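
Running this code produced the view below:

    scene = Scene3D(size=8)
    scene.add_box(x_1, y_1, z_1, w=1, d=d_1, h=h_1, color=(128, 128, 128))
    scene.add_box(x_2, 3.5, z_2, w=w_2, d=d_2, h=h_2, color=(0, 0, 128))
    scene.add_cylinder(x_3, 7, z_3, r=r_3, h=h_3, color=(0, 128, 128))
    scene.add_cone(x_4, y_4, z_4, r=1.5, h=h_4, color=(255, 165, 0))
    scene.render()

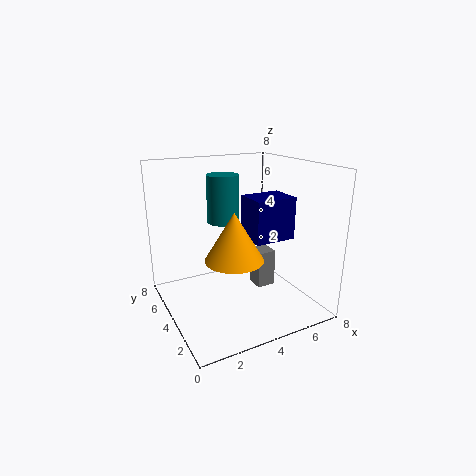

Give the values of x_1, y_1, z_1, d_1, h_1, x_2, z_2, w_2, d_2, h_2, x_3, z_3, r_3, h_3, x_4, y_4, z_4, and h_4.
x_1 = 4.5
y_1 = 2.5
z_1 = 1.5
d_1 = 1
h_1 = 2
x_2 = 5
z_2 = 3.5
w_2 = 2.5
d_2 = 2
h_2 = 2.5
x_3 = 4.5
z_3 = 4
r_3 = 1
h_3 = 3
x_4 = 3
y_4 = 2.5
z_4 = 3.5
h_4 = 2.5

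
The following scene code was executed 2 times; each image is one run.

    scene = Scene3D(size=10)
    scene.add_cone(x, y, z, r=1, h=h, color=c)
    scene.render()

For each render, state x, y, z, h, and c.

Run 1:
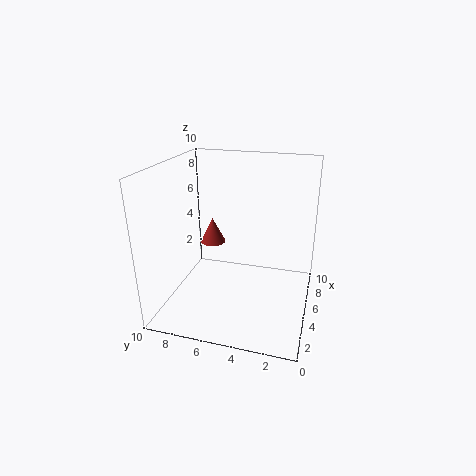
x = 8, y = 8, z = 3, h = 2, c = 'brown'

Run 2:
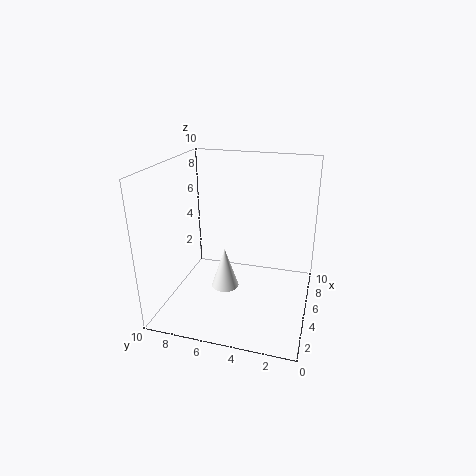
x = 5, y = 6, z = 1, h = 3, c = 'white'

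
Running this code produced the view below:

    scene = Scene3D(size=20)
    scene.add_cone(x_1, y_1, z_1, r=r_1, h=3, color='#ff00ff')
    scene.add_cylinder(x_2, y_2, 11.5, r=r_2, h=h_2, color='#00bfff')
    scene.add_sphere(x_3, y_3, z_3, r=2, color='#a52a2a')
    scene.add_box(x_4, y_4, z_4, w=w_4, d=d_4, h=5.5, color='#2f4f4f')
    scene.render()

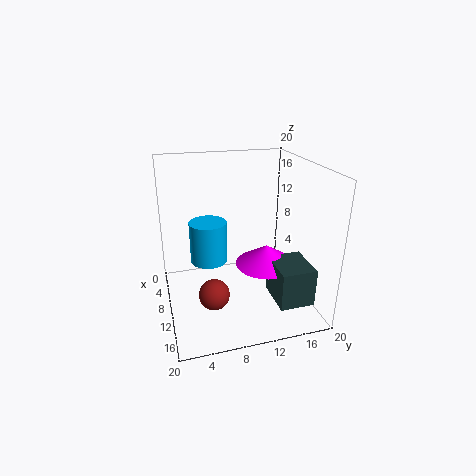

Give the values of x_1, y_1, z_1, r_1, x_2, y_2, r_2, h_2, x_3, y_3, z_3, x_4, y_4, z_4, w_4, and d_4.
x_1 = 9.5
y_1 = 14.5
z_1 = 5
r_1 = 4.5
x_2 = 17.5
y_2 = 4.5
r_2 = 2
h_2 = 4.5
x_3 = 14.5
y_3 = 5.5
z_3 = 4.5
x_4 = 10
y_4 = 14.5
z_4 = 1
w_4 = 6
d_4 = 5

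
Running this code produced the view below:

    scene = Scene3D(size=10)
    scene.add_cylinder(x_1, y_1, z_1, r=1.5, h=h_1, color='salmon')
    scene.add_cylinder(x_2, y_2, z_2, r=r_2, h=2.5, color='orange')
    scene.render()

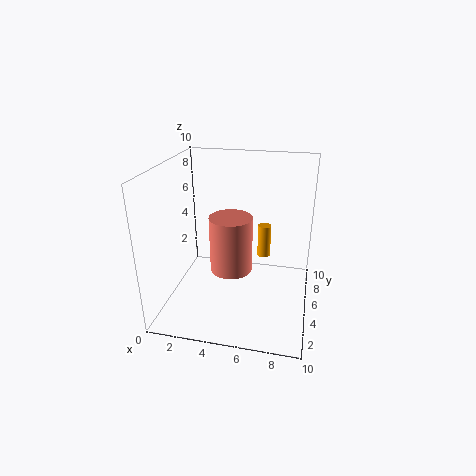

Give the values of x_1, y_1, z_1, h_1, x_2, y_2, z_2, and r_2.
x_1 = 4.5, y_1 = 5, z_1 = 2.5, h_1 = 4, x_2 = 6.5, y_2 = 7.5, z_2 = 2.5, r_2 = 0.5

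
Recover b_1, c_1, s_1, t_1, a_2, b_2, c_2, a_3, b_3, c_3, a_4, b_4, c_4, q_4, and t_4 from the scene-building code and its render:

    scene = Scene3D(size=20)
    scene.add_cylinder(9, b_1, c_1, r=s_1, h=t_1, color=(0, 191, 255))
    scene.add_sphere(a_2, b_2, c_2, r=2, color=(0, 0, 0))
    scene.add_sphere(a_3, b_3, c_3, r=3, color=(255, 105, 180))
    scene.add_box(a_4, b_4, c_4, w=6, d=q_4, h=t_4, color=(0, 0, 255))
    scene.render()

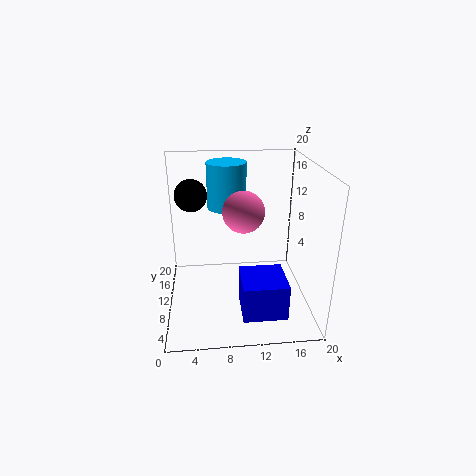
b_1 = 17; c_1 = 12; s_1 = 3; t_1 = 7; a_2 = 4; b_2 = 8; c_2 = 17; a_3 = 11; b_3 = 12; c_3 = 13; a_4 = 10; b_4 = 3; c_4 = 1; q_4 = 6; t_4 = 5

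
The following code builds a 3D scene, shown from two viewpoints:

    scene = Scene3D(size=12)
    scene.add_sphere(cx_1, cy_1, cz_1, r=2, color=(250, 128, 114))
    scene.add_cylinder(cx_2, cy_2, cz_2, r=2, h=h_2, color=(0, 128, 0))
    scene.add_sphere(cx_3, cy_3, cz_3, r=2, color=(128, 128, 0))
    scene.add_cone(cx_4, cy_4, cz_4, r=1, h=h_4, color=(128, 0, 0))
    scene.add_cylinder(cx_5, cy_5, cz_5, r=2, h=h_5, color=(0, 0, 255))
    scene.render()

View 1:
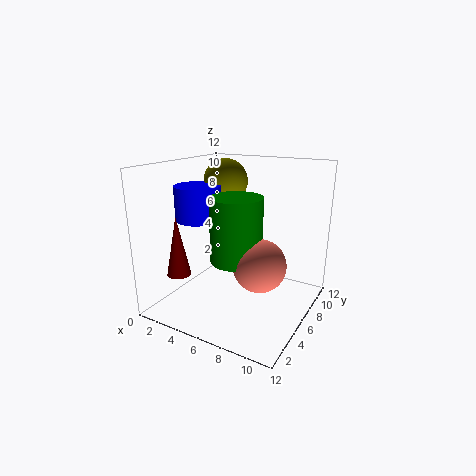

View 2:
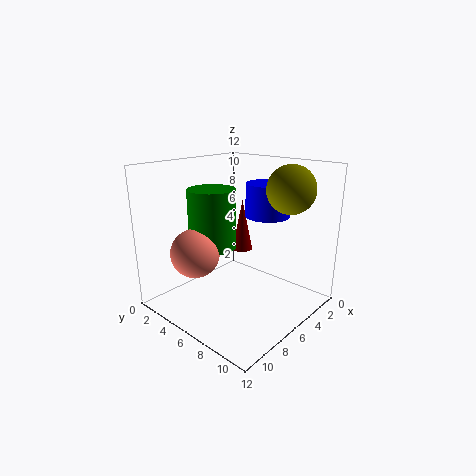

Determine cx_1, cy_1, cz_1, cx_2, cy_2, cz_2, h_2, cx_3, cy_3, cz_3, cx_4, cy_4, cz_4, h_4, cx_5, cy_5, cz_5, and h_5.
cx_1 = 9
cy_1 = 4
cz_1 = 5
cx_2 = 7
cy_2 = 4
cz_2 = 5
h_2 = 5
cx_3 = 3
cy_3 = 9
cz_3 = 10
cx_4 = 2
cy_4 = 3
cz_4 = 3
h_4 = 5
cx_5 = 2
cy_5 = 6
cz_5 = 7
h_5 = 3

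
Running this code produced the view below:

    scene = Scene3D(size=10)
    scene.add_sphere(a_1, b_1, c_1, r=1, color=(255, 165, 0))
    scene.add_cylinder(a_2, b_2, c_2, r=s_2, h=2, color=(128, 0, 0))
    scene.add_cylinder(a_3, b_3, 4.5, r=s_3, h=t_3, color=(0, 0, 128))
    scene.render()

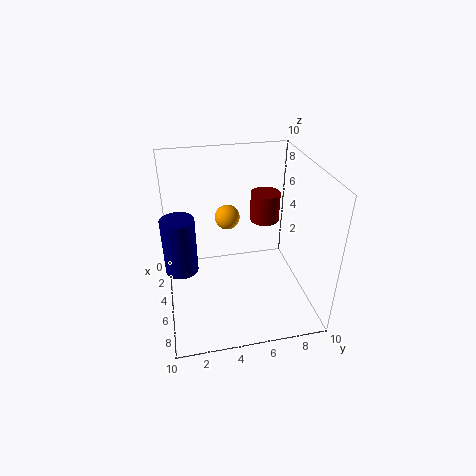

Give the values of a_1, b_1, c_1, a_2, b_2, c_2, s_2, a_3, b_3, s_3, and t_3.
a_1 = 1; b_1 = 5; c_1 = 4.5; a_2 = 4.5; b_2 = 7; c_2 = 6; s_2 = 1; a_3 = 7; b_3 = 1; s_3 = 1; t_3 = 3.5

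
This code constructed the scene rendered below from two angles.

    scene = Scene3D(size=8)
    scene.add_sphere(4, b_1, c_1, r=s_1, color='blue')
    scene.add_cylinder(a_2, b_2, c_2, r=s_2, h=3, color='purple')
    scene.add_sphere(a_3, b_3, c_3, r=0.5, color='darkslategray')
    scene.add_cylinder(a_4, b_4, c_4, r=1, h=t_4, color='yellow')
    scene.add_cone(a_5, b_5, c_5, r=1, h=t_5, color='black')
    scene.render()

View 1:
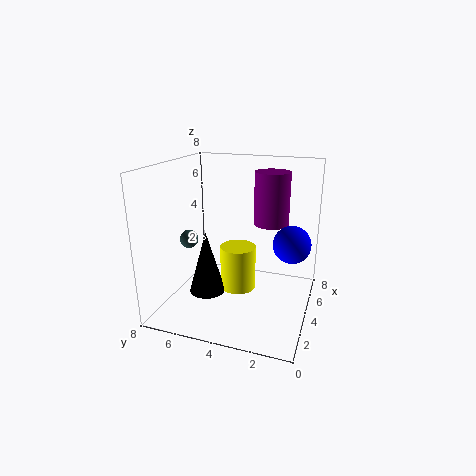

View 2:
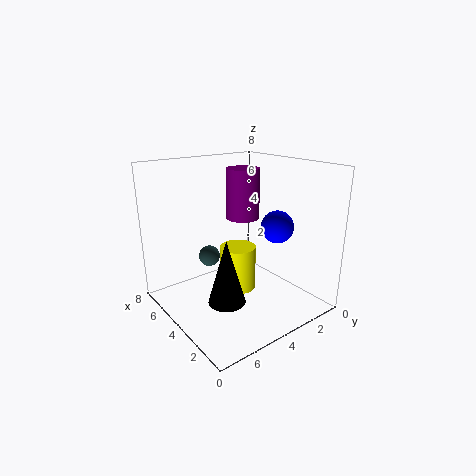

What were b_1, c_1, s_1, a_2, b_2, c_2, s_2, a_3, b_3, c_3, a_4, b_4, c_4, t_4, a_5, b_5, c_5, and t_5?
b_1 = 1, c_1 = 4, s_1 = 1, a_2 = 5.5, b_2 = 2.5, c_2 = 4.5, s_2 = 1, a_3 = 3, b_3 = 6.5, c_3 = 4, a_4 = 4, b_4 = 4, c_4 = 1, t_4 = 2.5, a_5 = 3, b_5 = 5.5, c_5 = 1, t_5 = 3.5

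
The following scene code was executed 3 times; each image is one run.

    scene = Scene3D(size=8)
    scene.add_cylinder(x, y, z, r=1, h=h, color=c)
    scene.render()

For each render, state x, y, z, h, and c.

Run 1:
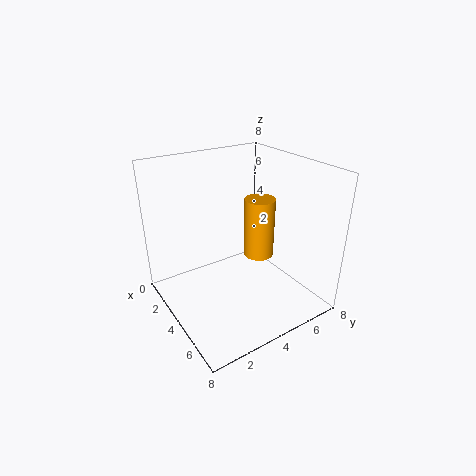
x = 2
y = 7
z = 1
h = 4
c = 'orange'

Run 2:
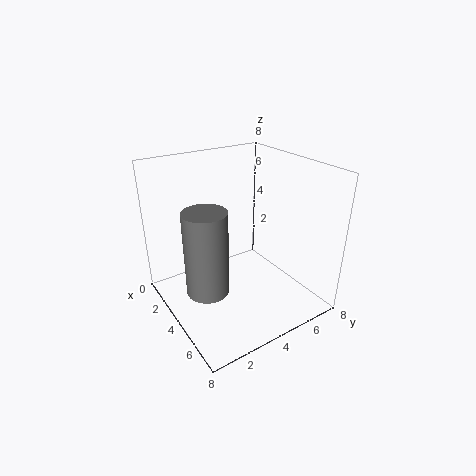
x = 6
y = 1
z = 3
h = 4
c = 'gray'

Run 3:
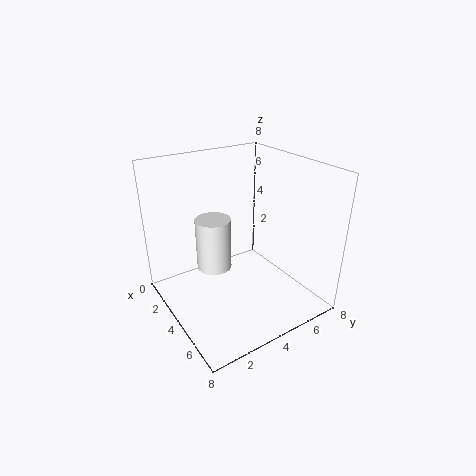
x = 3
y = 3
z = 2
h = 3
c = 'white'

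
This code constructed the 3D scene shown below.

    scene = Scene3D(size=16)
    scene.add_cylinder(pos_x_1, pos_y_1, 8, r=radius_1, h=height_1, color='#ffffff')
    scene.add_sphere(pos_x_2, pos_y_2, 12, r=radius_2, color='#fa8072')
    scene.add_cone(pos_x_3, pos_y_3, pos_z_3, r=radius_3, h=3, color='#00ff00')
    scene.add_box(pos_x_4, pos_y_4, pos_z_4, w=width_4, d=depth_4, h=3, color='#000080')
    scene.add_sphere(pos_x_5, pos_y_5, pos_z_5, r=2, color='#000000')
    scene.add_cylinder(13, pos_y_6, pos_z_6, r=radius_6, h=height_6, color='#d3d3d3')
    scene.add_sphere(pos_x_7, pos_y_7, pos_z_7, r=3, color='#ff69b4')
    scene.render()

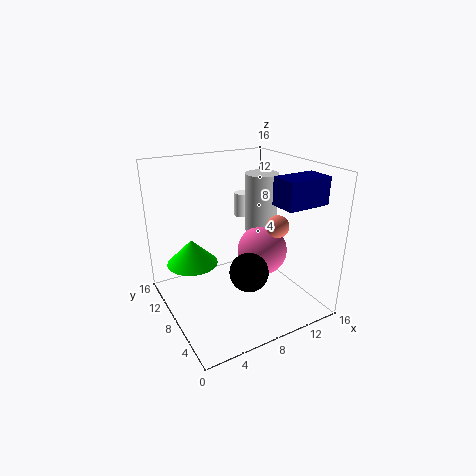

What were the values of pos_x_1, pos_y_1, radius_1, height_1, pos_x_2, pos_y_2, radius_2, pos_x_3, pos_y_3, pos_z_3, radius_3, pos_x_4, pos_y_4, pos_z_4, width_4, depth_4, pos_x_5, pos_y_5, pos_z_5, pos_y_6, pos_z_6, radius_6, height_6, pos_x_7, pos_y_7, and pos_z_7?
pos_x_1 = 12, pos_y_1 = 14, radius_1 = 1, height_1 = 3, pos_x_2 = 8, pos_y_2 = 1, radius_2 = 1, pos_x_3 = 4, pos_y_3 = 12, pos_z_3 = 4, radius_3 = 3, pos_x_4 = 11, pos_y_4 = 3, pos_z_4 = 12, width_4 = 5, depth_4 = 3, pos_x_5 = 7, pos_y_5 = 4, pos_z_5 = 6, pos_y_6 = 11, pos_z_6 = 7, radius_6 = 2, height_6 = 7, pos_x_7 = 12, pos_y_7 = 9, pos_z_7 = 5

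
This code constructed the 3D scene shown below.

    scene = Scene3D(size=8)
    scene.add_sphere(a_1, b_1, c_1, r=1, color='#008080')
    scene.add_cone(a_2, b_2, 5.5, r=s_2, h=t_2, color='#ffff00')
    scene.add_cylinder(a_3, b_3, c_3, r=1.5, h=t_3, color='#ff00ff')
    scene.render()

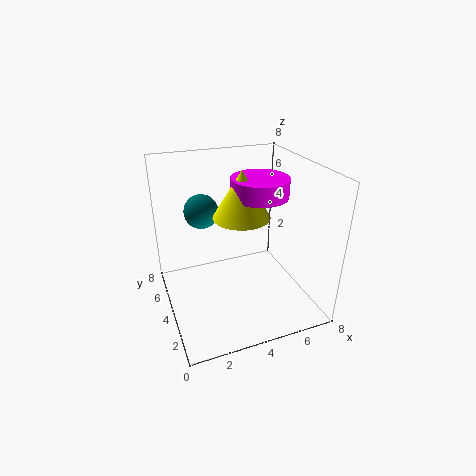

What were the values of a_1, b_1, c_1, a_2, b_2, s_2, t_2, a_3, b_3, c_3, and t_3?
a_1 = 2.5, b_1 = 6, c_1 = 5, a_2 = 4, b_2 = 3.5, s_2 = 1.5, t_2 = 2.5, a_3 = 5, b_3 = 3.5, c_3 = 6.5, t_3 = 1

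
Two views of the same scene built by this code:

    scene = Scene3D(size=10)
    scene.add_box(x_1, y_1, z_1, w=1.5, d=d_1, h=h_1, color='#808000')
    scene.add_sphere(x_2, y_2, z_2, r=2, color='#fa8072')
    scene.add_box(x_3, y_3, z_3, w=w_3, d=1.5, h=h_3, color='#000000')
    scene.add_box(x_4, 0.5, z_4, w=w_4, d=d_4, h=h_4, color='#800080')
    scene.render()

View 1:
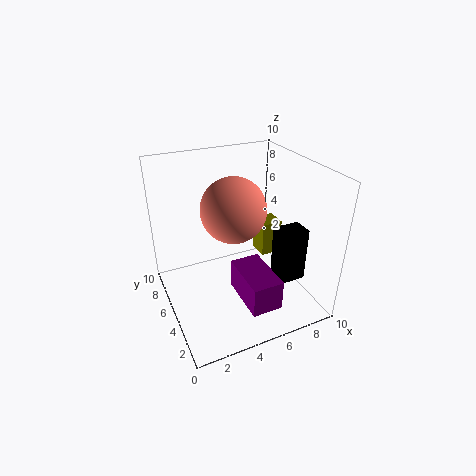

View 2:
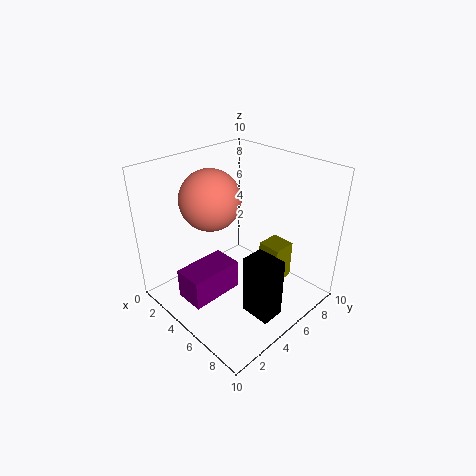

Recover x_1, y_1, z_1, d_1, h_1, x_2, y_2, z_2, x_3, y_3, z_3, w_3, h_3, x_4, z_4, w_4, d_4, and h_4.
x_1 = 7, y_1 = 5, z_1 = 3, d_1 = 1.5, h_1 = 2.5, x_2 = 4, y_2 = 3.5, z_2 = 8, x_3 = 7.5, y_3 = 3, z_3 = 1.5, w_3 = 2, h_3 = 4, x_4 = 4, z_4 = 2, w_4 = 2, d_4 = 3.5, h_4 = 2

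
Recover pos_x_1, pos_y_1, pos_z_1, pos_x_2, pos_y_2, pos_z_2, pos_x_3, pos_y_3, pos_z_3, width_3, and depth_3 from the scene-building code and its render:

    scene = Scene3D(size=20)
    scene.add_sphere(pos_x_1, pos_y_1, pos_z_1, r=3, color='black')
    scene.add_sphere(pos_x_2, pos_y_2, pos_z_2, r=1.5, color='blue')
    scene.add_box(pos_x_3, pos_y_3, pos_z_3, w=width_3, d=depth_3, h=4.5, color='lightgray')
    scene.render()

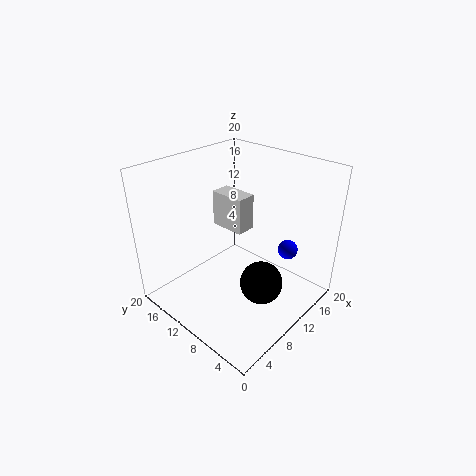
pos_x_1 = 10.5
pos_y_1 = 6
pos_z_1 = 4
pos_x_2 = 17.5
pos_y_2 = 6.5
pos_z_2 = 6
pos_x_3 = 7
pos_y_3 = 7
pos_z_3 = 13
width_3 = 2.5
depth_3 = 4.5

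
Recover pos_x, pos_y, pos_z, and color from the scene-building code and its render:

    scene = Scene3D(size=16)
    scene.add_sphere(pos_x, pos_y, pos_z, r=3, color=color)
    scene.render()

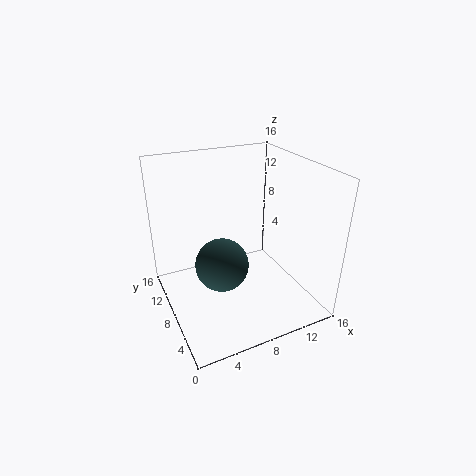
pos_x = 6
pos_y = 8
pos_z = 5
color = 'darkslategray'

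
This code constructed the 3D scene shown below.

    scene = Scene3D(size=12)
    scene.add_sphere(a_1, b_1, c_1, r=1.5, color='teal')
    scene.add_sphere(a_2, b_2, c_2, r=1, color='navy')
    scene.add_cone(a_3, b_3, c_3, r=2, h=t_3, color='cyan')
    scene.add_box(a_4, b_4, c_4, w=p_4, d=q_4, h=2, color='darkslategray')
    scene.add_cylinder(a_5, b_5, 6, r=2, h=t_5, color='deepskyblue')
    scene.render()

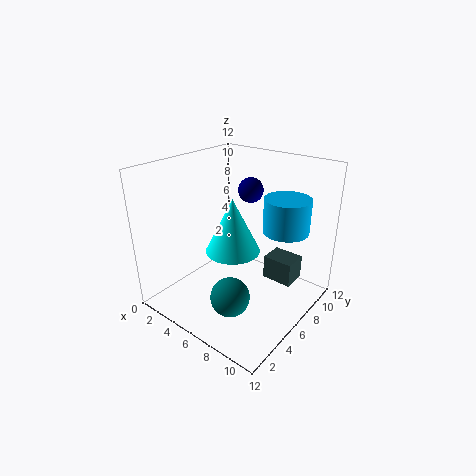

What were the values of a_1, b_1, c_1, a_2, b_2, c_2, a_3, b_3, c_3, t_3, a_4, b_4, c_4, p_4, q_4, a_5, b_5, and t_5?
a_1 = 8, b_1 = 2.5, c_1 = 3, a_2 = 6.5, b_2 = 7, c_2 = 10, a_3 = 7.5, b_3 = 3.5, c_3 = 6.5, t_3 = 4, a_4 = 8, b_4 = 7, c_4 = 2.5, p_4 = 2.5, q_4 = 2, a_5 = 8.5, b_5 = 9.5, t_5 = 3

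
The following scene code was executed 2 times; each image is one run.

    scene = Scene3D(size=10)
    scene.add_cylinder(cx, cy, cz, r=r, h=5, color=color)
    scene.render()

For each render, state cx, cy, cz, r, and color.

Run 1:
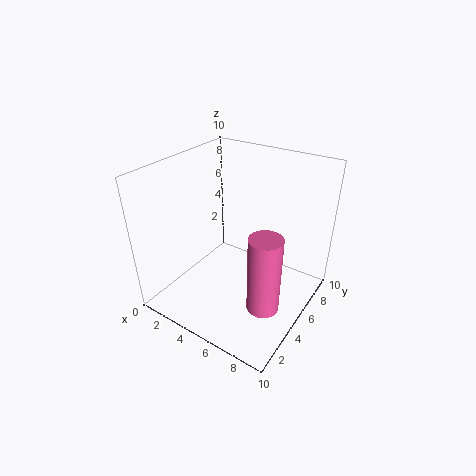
cx = 8.5
cy = 2.5
cz = 2.5
r = 1
color = 'hotpink'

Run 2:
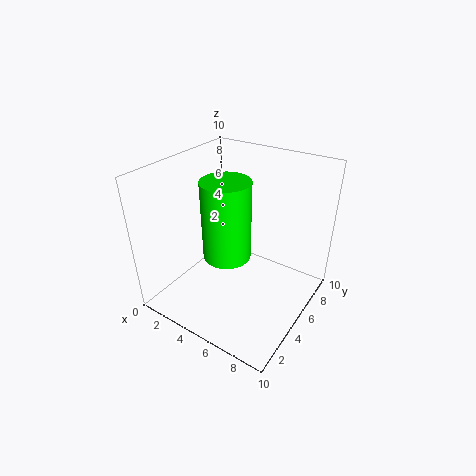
cx = 5.5
cy = 3
cz = 5
r = 1.5
color = 'lime'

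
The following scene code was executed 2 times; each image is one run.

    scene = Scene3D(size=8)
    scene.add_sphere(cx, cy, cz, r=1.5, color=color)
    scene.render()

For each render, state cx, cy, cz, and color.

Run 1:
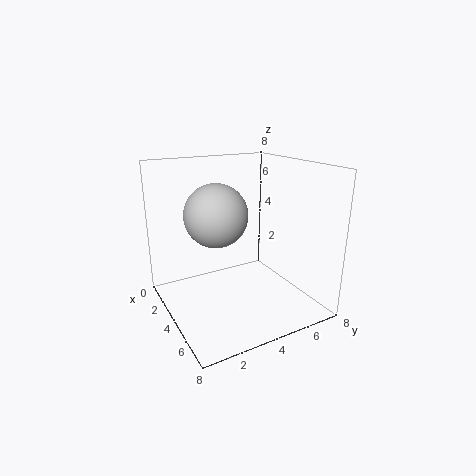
cx = 5.5
cy = 2
cz = 6
color = 'lightgray'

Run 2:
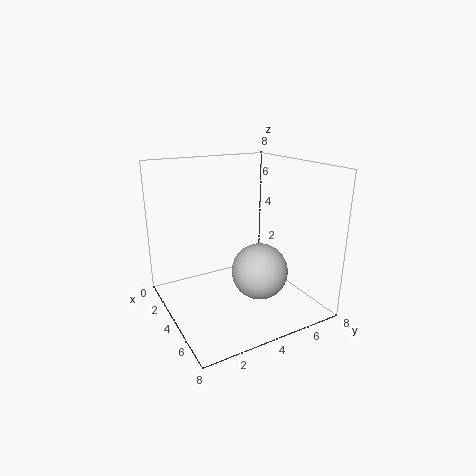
cx = 5.5
cy = 4.5
cz = 2.5
color = 'lightgray'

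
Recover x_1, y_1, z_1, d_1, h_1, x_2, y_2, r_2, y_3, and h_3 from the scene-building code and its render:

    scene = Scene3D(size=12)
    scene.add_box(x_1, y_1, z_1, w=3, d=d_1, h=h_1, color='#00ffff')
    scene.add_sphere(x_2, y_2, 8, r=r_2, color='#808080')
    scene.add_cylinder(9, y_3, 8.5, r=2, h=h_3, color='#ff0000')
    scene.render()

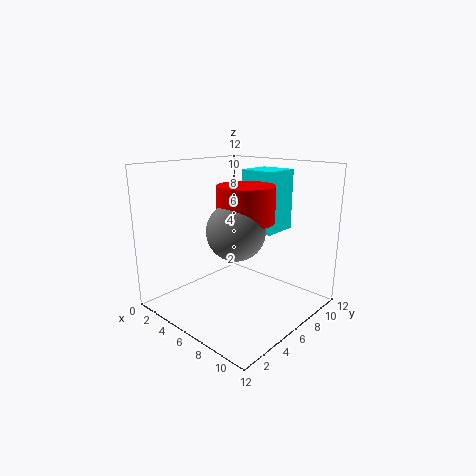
x_1 = 5.5; y_1 = 7; z_1 = 6.5; d_1 = 3; h_1 = 5; x_2 = 9; y_2 = 2.5; r_2 = 2; y_3 = 3.5; h_3 = 2.5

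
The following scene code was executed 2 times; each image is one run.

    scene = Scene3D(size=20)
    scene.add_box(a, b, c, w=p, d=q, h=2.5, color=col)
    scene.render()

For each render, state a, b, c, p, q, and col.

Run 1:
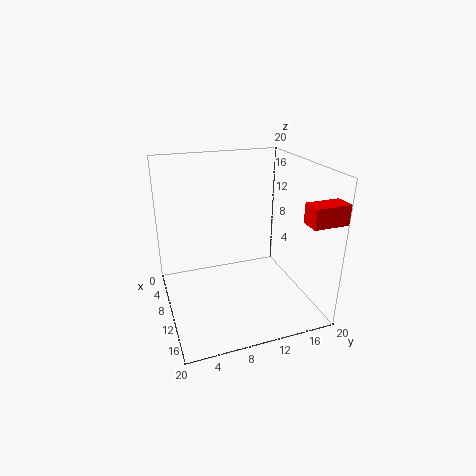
a = 17.5, b = 15.5, c = 14.5, p = 2.5, q = 4.5, col = 'red'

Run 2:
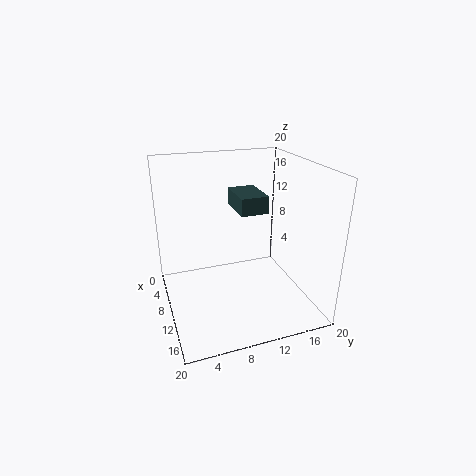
a = 4, b = 10.5, c = 13, p = 6, q = 4, col = 'darkslategray'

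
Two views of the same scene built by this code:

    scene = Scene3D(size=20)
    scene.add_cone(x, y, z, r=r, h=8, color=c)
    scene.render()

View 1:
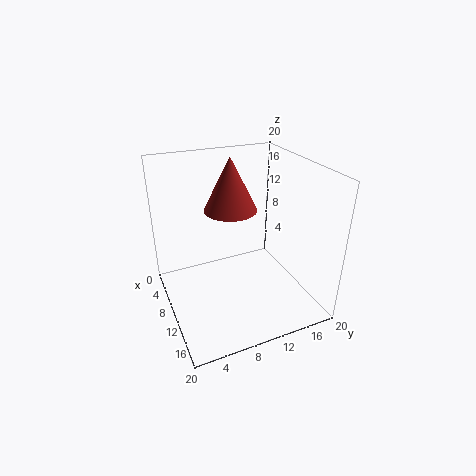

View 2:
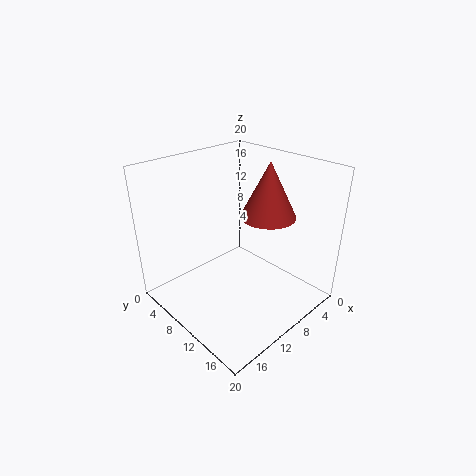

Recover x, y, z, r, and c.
x = 5, y = 11, z = 12, r = 4, c = 'brown'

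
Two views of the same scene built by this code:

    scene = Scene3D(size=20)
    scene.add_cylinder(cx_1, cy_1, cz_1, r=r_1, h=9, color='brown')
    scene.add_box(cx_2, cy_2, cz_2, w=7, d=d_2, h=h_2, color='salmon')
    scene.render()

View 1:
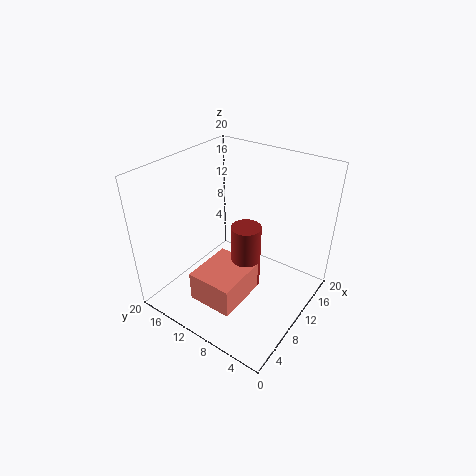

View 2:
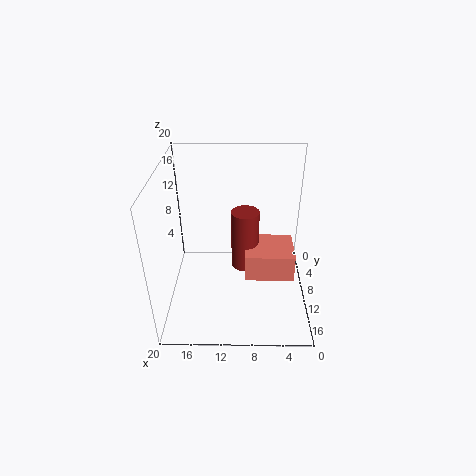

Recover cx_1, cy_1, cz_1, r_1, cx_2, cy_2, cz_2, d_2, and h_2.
cx_1 = 9; cy_1 = 8; cz_1 = 4; r_1 = 2; cx_2 = 2; cy_2 = 6; cz_2 = 4; d_2 = 6; h_2 = 4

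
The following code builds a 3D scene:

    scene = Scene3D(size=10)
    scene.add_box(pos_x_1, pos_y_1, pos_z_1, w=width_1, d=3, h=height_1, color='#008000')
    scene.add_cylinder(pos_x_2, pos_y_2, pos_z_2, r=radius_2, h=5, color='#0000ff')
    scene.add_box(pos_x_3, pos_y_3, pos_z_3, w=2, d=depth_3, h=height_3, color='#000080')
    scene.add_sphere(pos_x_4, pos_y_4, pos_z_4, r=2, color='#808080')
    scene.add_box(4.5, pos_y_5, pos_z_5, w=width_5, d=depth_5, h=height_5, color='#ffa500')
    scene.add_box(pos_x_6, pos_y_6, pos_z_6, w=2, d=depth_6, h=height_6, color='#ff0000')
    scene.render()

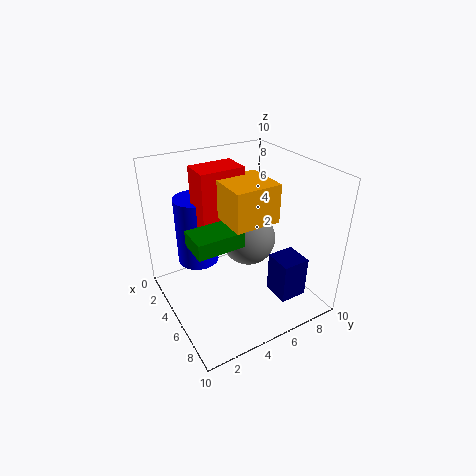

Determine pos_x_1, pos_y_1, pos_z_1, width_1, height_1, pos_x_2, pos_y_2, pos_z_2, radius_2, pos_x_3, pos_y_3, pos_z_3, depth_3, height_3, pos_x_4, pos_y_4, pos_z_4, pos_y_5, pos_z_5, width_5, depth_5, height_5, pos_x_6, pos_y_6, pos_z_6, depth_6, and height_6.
pos_x_1 = 5.5, pos_y_1 = 1, pos_z_1 = 6, width_1 = 2, height_1 = 1, pos_x_2 = 2.5, pos_y_2 = 3, pos_z_2 = 2.5, radius_2 = 1.5, pos_x_3 = 6, pos_y_3 = 7, pos_z_3 = 0.5, depth_3 = 2, height_3 = 3, pos_x_4 = 4, pos_y_4 = 6.5, pos_z_4 = 4, pos_y_5 = 3.5, pos_z_5 = 7, width_5 = 3, depth_5 = 3, height_5 = 2.5, pos_x_6 = 3, pos_y_6 = 2.5, pos_z_6 = 6, depth_6 = 3, height_6 = 4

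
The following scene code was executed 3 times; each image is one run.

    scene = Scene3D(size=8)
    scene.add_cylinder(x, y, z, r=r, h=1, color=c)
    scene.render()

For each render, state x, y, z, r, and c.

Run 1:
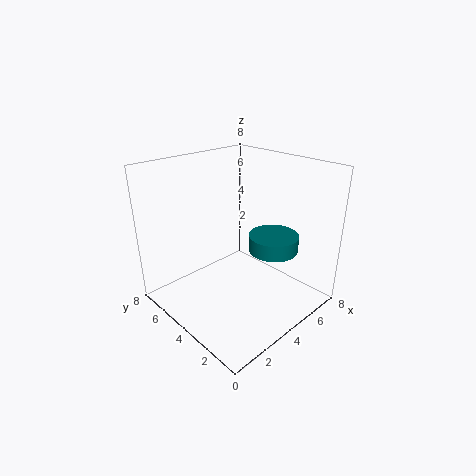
x = 6.5, y = 3.5, z = 2.5, r = 1.5, c = 'teal'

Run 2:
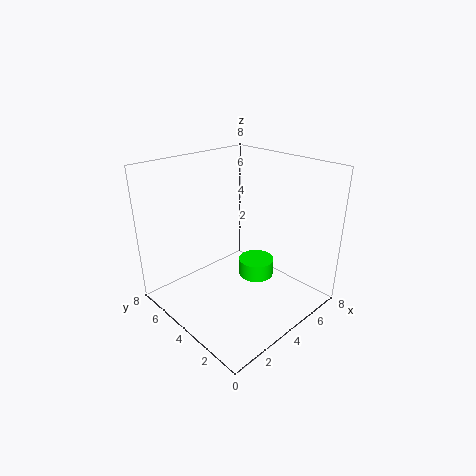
x = 5, y = 3.5, z = 1.5, r = 1, c = 'lime'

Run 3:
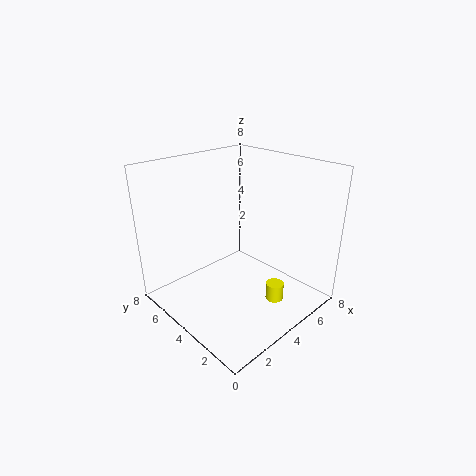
x = 5, y = 2, z = 0.5, r = 0.5, c = 'yellow'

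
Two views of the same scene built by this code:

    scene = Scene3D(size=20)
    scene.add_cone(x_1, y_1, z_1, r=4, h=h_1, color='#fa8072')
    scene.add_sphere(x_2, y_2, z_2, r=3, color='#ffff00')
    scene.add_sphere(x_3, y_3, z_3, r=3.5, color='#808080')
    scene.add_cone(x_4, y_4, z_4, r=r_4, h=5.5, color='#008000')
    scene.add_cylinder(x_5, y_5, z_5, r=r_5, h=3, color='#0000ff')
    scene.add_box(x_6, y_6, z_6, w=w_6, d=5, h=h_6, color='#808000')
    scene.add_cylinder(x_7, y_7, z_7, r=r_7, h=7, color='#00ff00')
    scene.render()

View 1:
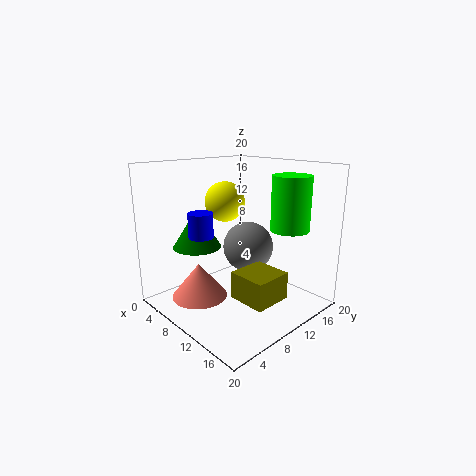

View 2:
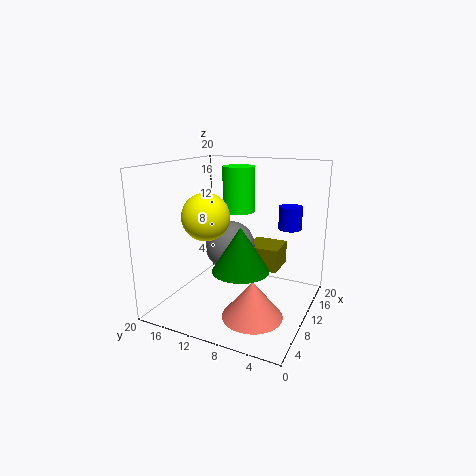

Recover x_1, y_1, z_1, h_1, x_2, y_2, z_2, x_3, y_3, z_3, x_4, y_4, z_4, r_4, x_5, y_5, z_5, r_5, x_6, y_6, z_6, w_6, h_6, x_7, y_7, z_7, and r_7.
x_1 = 6, y_1 = 6, z_1 = 1, h_1 = 5, x_2 = 5, y_2 = 12, z_2 = 14, x_3 = 10.5, y_3 = 11.5, z_3 = 8.5, x_4 = 4.5, y_4 = 7, z_4 = 8, r_4 = 3.5, x_5 = 11, y_5 = 3, z_5 = 12, r_5 = 1.5, x_6 = 13.5, y_6 = 5.5, z_6 = 4, w_6 = 5, h_6 = 3.5, x_7 = 16.5, y_7 = 13, z_7 = 12, r_7 = 2.5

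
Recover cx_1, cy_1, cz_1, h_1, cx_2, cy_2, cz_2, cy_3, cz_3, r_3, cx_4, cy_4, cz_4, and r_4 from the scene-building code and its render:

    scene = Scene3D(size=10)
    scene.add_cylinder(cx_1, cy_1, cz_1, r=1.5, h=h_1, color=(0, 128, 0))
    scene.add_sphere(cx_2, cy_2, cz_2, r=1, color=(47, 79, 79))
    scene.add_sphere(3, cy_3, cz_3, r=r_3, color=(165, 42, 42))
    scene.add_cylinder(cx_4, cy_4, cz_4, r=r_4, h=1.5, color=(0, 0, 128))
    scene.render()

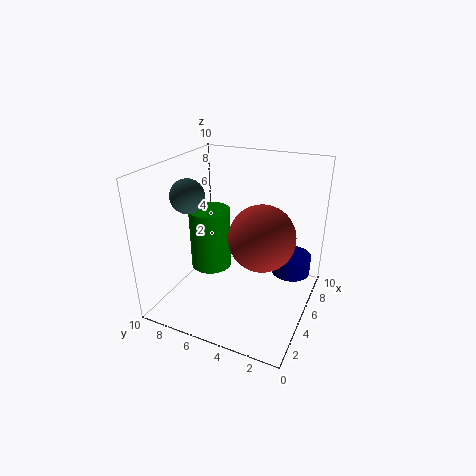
cx_1 = 5.5, cy_1 = 7.5, cz_1 = 2, h_1 = 4.5, cx_2 = 1.5, cy_2 = 6.5, cz_2 = 9, cy_3 = 2.5, cz_3 = 6.5, r_3 = 2, cx_4 = 8.5, cy_4 = 2, cz_4 = 1, r_4 = 1.5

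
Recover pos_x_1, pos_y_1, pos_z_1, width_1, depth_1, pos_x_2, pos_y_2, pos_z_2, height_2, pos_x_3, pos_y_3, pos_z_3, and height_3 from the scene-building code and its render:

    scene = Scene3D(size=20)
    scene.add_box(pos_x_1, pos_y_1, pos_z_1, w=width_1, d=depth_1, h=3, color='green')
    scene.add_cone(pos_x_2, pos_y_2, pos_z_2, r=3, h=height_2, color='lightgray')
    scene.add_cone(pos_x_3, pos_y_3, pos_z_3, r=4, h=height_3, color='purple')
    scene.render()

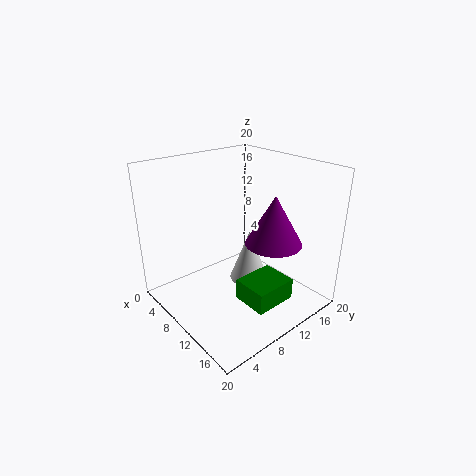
pos_x_1 = 12; pos_y_1 = 8; pos_z_1 = 2; width_1 = 5; depth_1 = 6; pos_x_2 = 8; pos_y_2 = 14; pos_z_2 = 1; height_2 = 8; pos_x_3 = 13; pos_y_3 = 14; pos_z_3 = 9; height_3 = 7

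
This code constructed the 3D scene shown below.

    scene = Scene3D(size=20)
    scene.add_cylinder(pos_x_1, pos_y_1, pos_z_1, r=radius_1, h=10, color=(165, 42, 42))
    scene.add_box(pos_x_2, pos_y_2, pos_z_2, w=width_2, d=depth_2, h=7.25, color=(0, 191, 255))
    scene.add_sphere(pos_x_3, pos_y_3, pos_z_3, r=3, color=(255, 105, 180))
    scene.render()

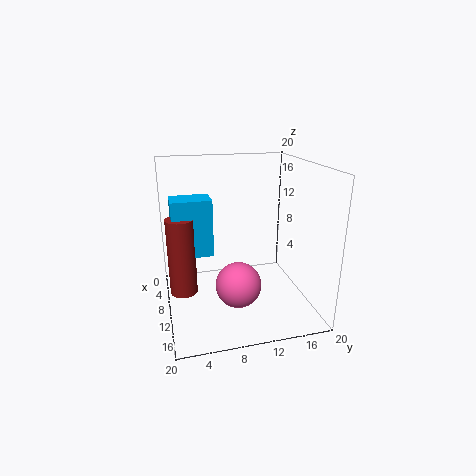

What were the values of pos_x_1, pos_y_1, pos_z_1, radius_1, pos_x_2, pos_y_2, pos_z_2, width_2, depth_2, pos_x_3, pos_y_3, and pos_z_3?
pos_x_1 = 12.5
pos_y_1 = 2
pos_z_1 = 4.25
radius_1 = 1.75
pos_x_2 = 9.75
pos_y_2 = 1
pos_z_2 = 9.25
width_2 = 3.5
depth_2 = 5
pos_x_3 = 14
pos_y_3 = 9
pos_z_3 = 5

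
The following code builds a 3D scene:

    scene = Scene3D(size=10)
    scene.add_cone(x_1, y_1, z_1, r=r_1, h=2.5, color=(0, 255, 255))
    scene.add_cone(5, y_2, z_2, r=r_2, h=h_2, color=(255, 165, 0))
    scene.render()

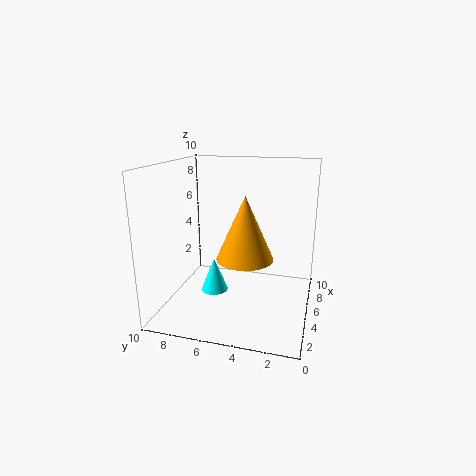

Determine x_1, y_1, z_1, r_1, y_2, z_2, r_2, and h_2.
x_1 = 5.5, y_1 = 7, z_1 = 0.5, r_1 = 1, y_2 = 4.5, z_2 = 3.5, r_2 = 2, h_2 = 4.5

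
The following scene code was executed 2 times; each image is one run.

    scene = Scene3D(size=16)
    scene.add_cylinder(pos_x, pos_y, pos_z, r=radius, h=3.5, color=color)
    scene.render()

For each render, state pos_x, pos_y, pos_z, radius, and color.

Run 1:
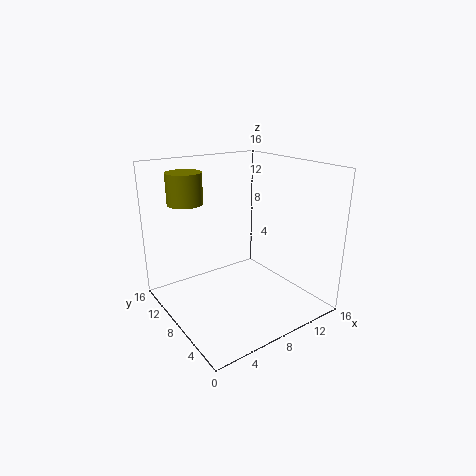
pos_x = 4
pos_y = 12.5
pos_z = 11.5
radius = 2
color = 'olive'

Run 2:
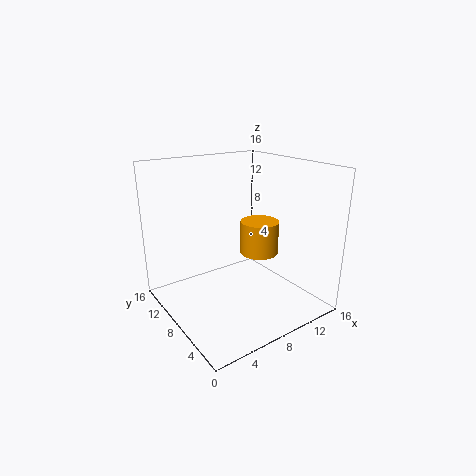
pos_x = 9
pos_y = 5.5
pos_z = 7
radius = 2
color = 'orange'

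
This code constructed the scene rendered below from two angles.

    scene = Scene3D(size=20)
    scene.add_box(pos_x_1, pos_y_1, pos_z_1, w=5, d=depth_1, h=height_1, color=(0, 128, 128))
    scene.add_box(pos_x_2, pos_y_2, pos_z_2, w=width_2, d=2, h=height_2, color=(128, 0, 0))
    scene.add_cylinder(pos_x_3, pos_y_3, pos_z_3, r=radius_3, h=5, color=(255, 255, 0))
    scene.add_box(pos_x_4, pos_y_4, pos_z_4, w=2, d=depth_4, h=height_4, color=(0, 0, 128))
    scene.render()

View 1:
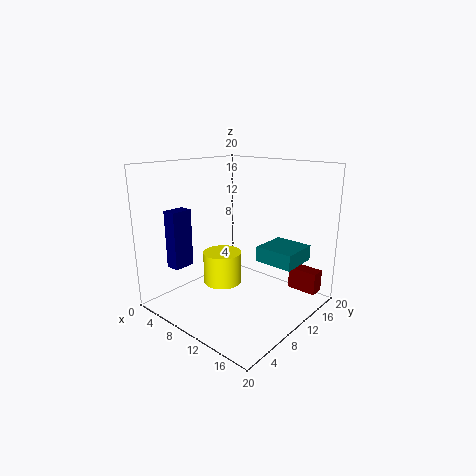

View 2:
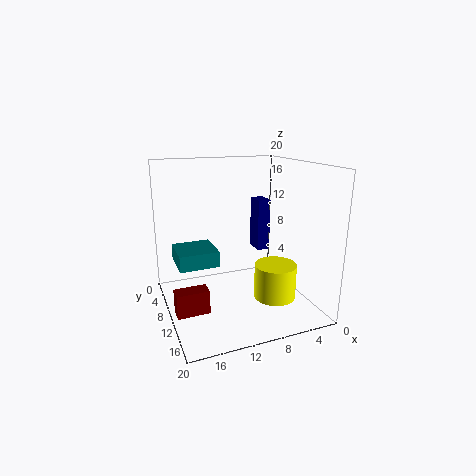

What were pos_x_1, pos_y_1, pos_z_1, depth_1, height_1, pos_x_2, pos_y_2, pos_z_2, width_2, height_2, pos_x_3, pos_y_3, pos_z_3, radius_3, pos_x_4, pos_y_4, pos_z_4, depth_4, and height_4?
pos_x_1 = 14; pos_y_1 = 9; pos_z_1 = 8; depth_1 = 5; height_1 = 2; pos_x_2 = 16; pos_y_2 = 14; pos_z_2 = 3; width_2 = 4; height_2 = 3; pos_x_3 = 5; pos_y_3 = 12; pos_z_3 = 1; radius_3 = 3; pos_x_4 = 3; pos_y_4 = 3; pos_z_4 = 6; depth_4 = 3; height_4 = 8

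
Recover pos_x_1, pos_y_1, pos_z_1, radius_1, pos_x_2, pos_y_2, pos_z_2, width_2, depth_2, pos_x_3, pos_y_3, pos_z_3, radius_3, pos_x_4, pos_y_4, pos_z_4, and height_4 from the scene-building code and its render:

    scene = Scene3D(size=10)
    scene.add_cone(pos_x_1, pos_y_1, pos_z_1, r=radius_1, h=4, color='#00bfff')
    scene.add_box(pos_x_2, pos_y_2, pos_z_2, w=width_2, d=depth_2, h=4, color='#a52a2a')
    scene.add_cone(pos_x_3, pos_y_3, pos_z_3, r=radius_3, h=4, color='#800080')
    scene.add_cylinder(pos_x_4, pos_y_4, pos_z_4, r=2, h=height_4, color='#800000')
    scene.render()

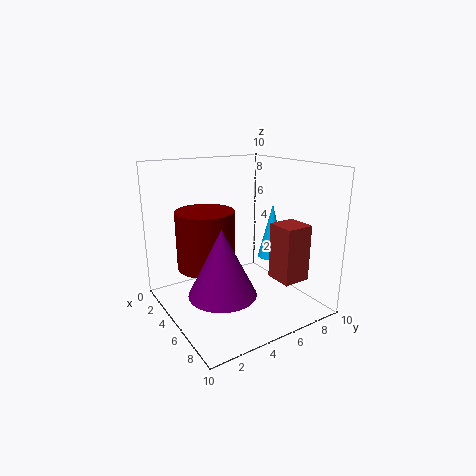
pos_x_1 = 5, pos_y_1 = 8, pos_z_1 = 3, radius_1 = 1, pos_x_2 = 6, pos_y_2 = 7, pos_z_2 = 2, width_2 = 2, depth_2 = 2, pos_x_3 = 8, pos_y_3 = 2, pos_z_3 = 3, radius_3 = 2, pos_x_4 = 4, pos_y_4 = 3, pos_z_4 = 3, height_4 = 4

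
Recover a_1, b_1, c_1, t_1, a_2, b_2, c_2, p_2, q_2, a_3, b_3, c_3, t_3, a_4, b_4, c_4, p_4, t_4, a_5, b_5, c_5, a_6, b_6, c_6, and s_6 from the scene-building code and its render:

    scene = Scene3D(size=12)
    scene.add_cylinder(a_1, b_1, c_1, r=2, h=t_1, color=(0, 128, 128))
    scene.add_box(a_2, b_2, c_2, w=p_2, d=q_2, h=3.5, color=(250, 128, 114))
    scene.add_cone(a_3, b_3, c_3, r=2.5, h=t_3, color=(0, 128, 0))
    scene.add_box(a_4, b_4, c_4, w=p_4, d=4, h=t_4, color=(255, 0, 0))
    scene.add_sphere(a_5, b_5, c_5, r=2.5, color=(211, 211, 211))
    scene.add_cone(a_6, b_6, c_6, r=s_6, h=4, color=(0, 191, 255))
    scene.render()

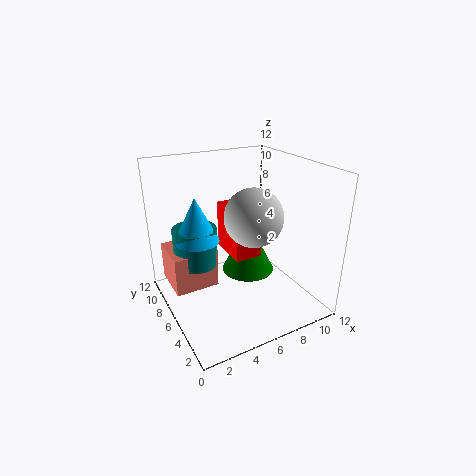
a_1 = 3.5
b_1 = 9.5
c_1 = 2.5
t_1 = 3.5
a_2 = 1
b_2 = 8
c_2 = 0.5
p_2 = 4
q_2 = 4
a_3 = 8.5
b_3 = 8.5
c_3 = 1
t_3 = 5
a_4 = 6.5
b_4 = 7
c_4 = 3
p_4 = 2.5
t_4 = 4.5
a_5 = 7.5
b_5 = 6
c_5 = 7.5
a_6 = 3.5
b_6 = 9
c_6 = 5
s_6 = 2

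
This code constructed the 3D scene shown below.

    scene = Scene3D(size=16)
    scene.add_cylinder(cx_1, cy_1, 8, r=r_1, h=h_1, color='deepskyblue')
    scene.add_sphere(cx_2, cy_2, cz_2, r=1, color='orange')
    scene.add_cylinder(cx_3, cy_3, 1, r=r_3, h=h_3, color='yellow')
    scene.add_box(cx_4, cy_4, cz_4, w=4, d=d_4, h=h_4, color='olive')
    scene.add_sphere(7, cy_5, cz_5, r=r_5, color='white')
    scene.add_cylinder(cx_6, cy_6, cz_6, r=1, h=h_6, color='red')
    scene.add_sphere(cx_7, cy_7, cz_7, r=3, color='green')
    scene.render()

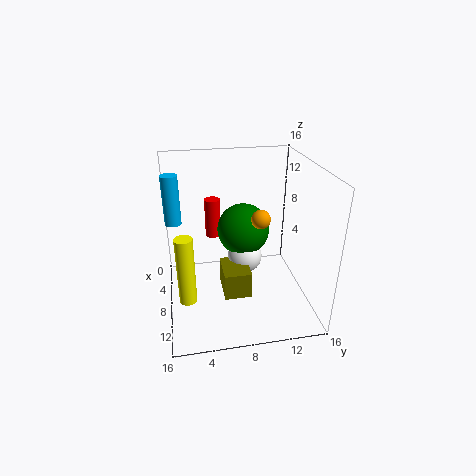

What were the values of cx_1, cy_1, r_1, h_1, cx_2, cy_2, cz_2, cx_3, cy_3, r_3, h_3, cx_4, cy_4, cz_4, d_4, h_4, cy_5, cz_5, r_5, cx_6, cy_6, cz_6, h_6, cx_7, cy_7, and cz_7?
cx_1 = 3, cy_1 = 1, r_1 = 1, h_1 = 6, cx_2 = 10, cy_2 = 10, cz_2 = 11, cx_3 = 9, cy_3 = 2, r_3 = 1, h_3 = 8, cx_4 = 7, cy_4 = 6, cz_4 = 2, d_4 = 3, h_4 = 3, cy_5 = 9, cz_5 = 5, r_5 = 2, cx_6 = 1, cy_6 = 6, cz_6 = 5, h_6 = 5, cx_7 = 6, cy_7 = 9, cz_7 = 8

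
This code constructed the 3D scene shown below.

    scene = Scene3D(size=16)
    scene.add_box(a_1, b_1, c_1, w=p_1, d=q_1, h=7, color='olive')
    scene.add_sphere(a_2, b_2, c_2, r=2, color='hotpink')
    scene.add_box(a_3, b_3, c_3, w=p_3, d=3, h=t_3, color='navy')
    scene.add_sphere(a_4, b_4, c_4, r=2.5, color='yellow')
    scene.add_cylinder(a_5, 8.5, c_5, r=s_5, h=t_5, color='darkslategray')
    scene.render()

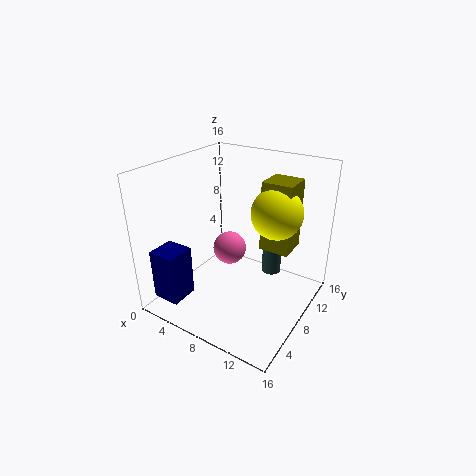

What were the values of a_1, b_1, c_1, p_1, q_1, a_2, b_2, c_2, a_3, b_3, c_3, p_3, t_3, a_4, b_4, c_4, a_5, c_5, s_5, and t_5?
a_1 = 11.5
b_1 = 6.5
c_1 = 8.5
p_1 = 3
q_1 = 3
a_2 = 5.5
b_2 = 10
c_2 = 5
a_3 = 2
b_3 = 0.5
c_3 = 2.5
p_3 = 3
t_3 = 5.5
a_4 = 13
b_4 = 7
c_4 = 12.5
a_5 = 12
c_5 = 5
s_5 = 1
t_5 = 4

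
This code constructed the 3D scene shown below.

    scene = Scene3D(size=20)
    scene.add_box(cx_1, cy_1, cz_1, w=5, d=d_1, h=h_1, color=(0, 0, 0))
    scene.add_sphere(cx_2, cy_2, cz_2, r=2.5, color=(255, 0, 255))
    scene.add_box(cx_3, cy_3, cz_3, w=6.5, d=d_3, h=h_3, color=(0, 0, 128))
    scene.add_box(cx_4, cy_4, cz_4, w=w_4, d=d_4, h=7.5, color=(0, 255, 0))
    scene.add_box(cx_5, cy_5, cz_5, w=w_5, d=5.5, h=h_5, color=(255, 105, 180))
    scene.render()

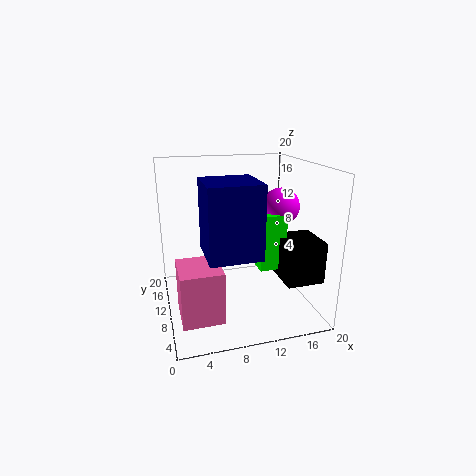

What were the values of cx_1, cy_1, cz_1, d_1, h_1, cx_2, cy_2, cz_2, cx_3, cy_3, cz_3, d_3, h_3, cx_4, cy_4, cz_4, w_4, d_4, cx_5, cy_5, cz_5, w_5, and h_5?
cx_1 = 14.5, cy_1 = 2.5, cz_1 = 5.5, d_1 = 5.5, h_1 = 5.5, cx_2 = 15.5, cy_2 = 8.5, cz_2 = 14.5, cx_3 = 4.5, cy_3 = 2, cz_3 = 10, d_3 = 6.5, h_3 = 9, cx_4 = 12, cy_4 = 6, cz_4 = 6.5, w_4 = 3.5, d_4 = 3.5, cx_5 = 1, cy_5 = 1, cz_5 = 3, w_5 = 5, h_5 = 6.5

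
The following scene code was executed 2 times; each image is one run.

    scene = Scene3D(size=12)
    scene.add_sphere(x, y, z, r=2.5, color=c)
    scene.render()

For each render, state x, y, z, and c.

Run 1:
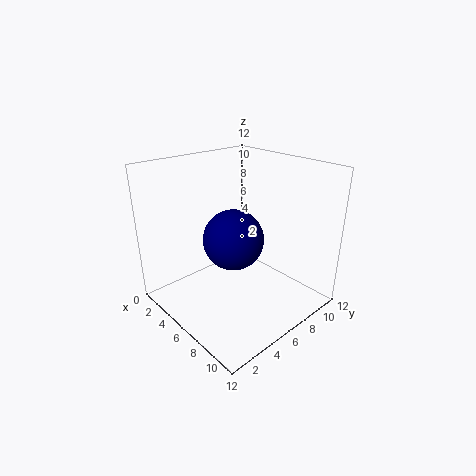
x = 6; y = 5.5; z = 6; c = 'navy'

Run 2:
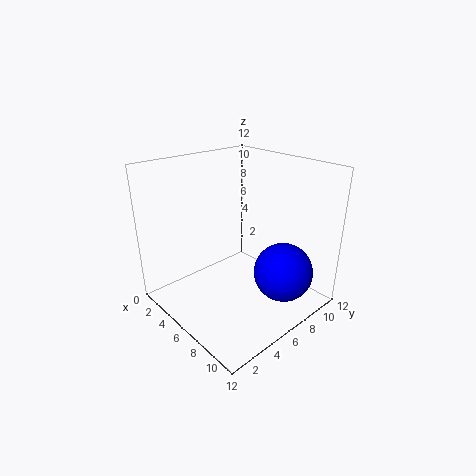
x = 9; y = 8.5; z = 3; c = 'blue'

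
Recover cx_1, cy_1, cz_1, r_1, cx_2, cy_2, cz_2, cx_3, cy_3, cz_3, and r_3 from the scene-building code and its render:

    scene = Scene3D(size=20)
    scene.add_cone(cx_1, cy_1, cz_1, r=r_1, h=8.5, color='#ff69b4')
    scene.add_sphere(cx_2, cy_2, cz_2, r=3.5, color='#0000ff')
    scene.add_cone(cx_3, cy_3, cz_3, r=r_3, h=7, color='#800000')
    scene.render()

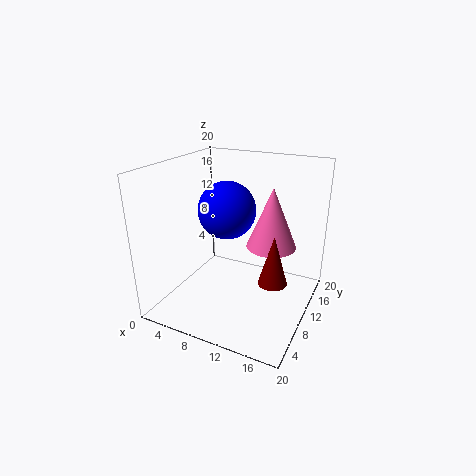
cx_1 = 14
cy_1 = 12.5
cz_1 = 8.5
r_1 = 3.5
cx_2 = 10.5
cy_2 = 6
cz_2 = 15.5
cx_3 = 15.5
cy_3 = 9.5
cz_3 = 4.5
r_3 = 2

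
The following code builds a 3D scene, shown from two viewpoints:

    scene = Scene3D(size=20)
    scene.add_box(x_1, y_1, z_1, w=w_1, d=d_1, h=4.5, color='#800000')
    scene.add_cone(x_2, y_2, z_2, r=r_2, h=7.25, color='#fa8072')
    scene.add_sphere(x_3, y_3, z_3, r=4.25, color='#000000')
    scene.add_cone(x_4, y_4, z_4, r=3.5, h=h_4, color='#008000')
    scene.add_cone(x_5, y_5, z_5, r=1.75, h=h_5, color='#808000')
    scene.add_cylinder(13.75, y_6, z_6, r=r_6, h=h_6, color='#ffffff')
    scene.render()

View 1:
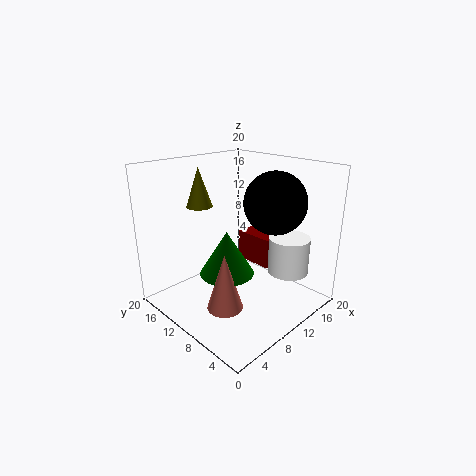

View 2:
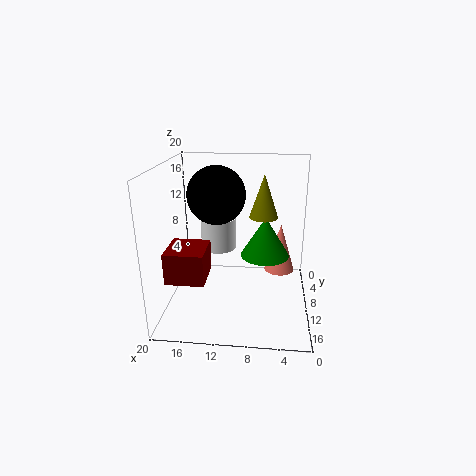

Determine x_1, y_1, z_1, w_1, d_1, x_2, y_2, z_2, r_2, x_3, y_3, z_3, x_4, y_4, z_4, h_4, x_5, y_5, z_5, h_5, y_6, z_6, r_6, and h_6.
x_1 = 14.25
y_1 = 8.25
z_1 = 4.25
w_1 = 5.5
d_1 = 5.75
x_2 = 4
y_2 = 6.25
z_2 = 3.5
r_2 = 2.25
x_3 = 13.5
y_3 = 6.5
z_3 = 15
x_4 = 6.25
y_4 = 8.25
z_4 = 6.75
h_4 = 5.75
x_5 = 6.5
y_5 = 13.75
z_5 = 14.5
h_5 = 5.25
y_6 = 4
z_6 = 5.75
r_6 = 2.75
h_6 = 5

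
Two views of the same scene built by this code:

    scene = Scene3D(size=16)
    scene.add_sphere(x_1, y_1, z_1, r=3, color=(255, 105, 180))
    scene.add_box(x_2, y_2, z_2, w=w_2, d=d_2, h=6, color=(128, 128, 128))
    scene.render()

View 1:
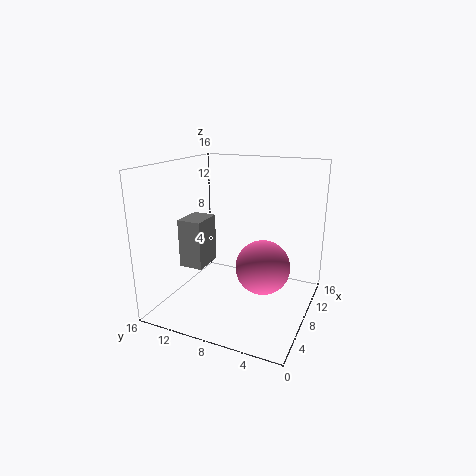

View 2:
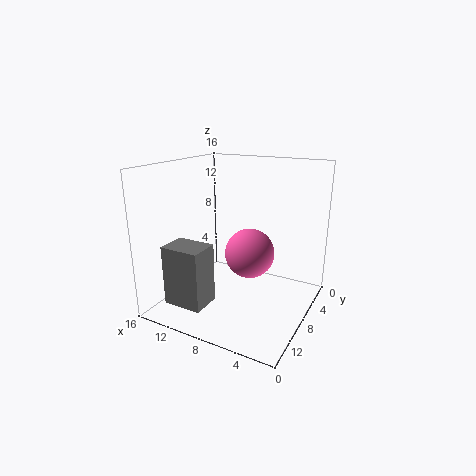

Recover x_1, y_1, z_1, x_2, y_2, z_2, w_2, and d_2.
x_1 = 8; y_1 = 5; z_1 = 5; x_2 = 8; y_2 = 13; z_2 = 3; w_2 = 4; d_2 = 3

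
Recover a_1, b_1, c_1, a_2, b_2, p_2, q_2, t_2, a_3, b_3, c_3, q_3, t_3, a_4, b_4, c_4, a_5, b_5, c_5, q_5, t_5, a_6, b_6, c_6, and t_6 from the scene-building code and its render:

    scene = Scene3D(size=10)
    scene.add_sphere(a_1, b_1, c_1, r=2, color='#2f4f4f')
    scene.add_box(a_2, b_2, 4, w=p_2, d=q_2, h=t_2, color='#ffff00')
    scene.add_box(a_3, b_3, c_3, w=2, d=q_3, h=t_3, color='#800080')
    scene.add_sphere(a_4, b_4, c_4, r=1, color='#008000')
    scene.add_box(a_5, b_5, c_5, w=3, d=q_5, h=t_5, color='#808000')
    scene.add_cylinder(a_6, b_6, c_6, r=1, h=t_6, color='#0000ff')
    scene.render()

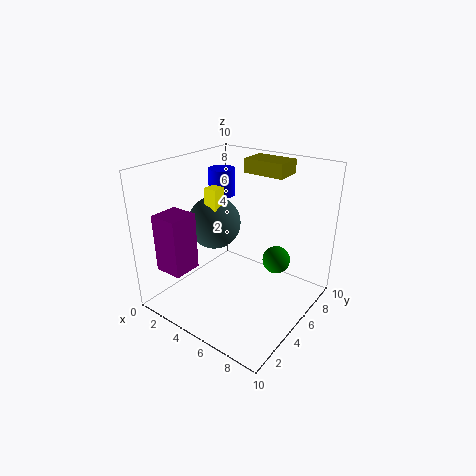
a_1 = 2
b_1 = 6
c_1 = 5
a_2 = 2
b_2 = 5
p_2 = 1
q_2 = 1
t_2 = 4
a_3 = 1
b_3 = 1
c_3 = 3
q_3 = 2
t_3 = 4
a_4 = 7
b_4 = 7
c_4 = 3
a_5 = 4
b_5 = 7
c_5 = 9
q_5 = 2
t_5 = 1
a_6 = 2
b_6 = 7
c_6 = 7
t_6 = 2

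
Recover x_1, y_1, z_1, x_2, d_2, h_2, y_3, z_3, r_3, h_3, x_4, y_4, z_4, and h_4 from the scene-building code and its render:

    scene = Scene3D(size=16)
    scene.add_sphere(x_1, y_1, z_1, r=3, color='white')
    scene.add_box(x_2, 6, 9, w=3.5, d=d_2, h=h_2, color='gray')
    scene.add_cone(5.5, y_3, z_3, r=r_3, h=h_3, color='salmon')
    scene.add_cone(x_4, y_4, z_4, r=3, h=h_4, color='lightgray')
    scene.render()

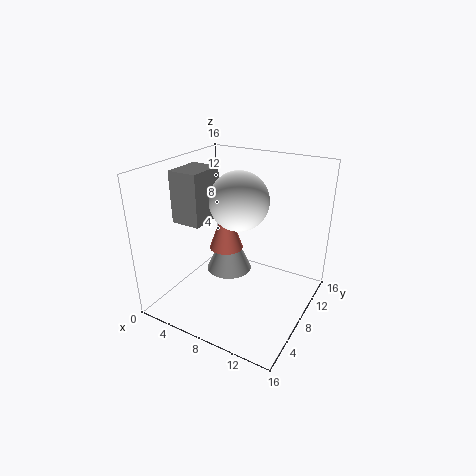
x_1 = 9; y_1 = 6.5; z_1 = 13; x_2 = 0.5; d_2 = 4.5; h_2 = 6; y_3 = 9.5; z_3 = 5.5; r_3 = 2; h_3 = 5.5; x_4 = 4; y_4 = 12.5; z_4 = 0.5; h_4 = 6.5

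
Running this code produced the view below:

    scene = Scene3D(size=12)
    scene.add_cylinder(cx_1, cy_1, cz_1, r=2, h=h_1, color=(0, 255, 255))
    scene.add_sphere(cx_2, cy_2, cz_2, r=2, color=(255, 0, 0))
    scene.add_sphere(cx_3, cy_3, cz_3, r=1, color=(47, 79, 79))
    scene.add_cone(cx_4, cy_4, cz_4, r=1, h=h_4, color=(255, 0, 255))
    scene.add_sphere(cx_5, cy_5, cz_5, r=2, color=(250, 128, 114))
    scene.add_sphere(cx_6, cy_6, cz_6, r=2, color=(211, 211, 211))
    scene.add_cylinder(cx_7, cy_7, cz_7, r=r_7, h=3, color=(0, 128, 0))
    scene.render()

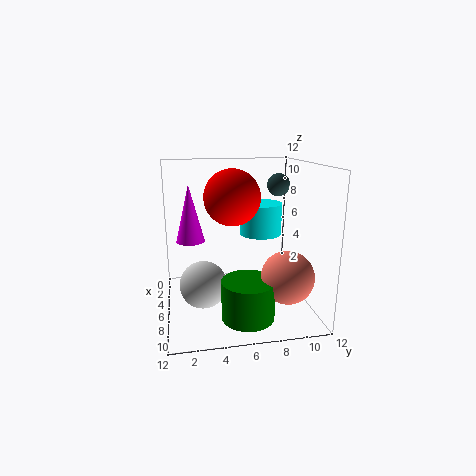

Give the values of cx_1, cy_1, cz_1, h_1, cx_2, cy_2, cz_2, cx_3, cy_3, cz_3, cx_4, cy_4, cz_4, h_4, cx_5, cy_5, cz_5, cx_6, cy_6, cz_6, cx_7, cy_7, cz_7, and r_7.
cx_1 = 2
cy_1 = 9
cz_1 = 5
h_1 = 3
cx_2 = 9
cy_2 = 5
cz_2 = 10
cx_3 = 4
cy_3 = 10
cz_3 = 10
cx_4 = 9
cy_4 = 2
cz_4 = 7
h_4 = 4
cx_5 = 10
cy_5 = 9
cz_5 = 4
cx_6 = 6
cy_6 = 3
cz_6 = 2
cx_7 = 10
cy_7 = 6
cz_7 = 1
r_7 = 2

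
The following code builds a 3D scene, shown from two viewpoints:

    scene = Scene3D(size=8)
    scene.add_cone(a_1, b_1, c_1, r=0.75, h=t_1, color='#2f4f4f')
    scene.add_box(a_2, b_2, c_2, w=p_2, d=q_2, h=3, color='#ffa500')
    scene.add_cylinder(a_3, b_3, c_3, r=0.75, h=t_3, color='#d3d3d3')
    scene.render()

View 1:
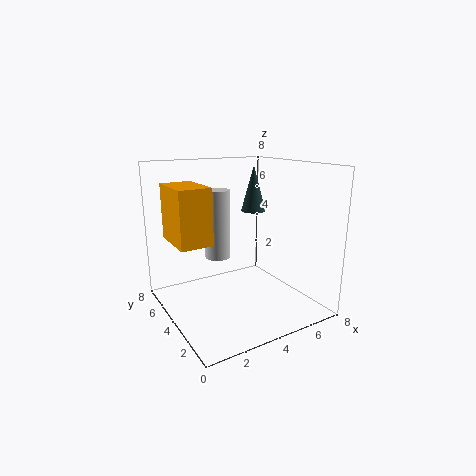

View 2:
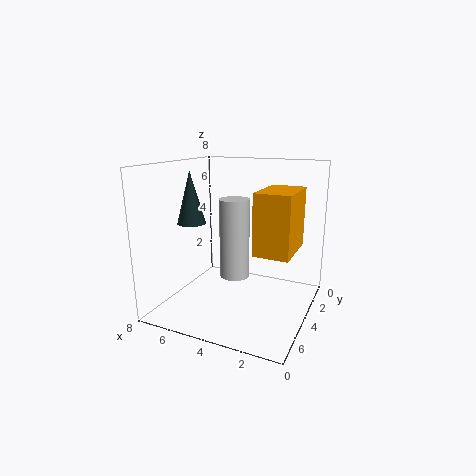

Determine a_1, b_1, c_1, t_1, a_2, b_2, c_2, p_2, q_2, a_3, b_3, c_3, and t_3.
a_1 = 6; b_1 = 5.5; c_1 = 5; t_1 = 2.75; a_2 = 0.5; b_2 = 3.5; c_2 = 4; p_2 = 1.75; q_2 = 2.75; a_3 = 3.5; b_3 = 5.5; c_3 = 2.5; t_3 = 4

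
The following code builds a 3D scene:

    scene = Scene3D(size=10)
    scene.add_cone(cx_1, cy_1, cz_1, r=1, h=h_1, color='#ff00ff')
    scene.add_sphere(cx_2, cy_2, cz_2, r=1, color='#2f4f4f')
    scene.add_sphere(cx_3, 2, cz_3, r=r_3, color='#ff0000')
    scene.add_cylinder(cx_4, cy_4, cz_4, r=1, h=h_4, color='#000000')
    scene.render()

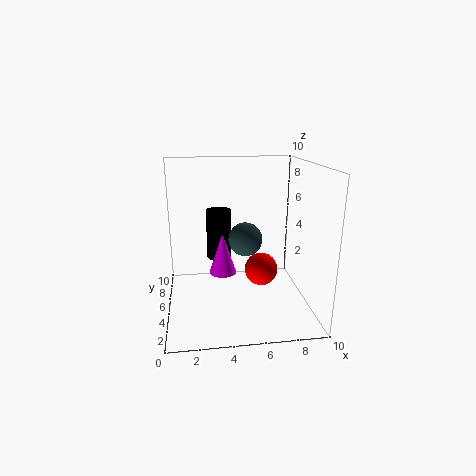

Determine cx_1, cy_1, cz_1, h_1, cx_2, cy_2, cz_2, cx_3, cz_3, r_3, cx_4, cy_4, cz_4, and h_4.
cx_1 = 4; cy_1 = 6; cz_1 = 2; h_1 = 3; cx_2 = 5; cy_2 = 2; cz_2 = 6; cx_3 = 6; cz_3 = 4; r_3 = 1; cx_4 = 4; cy_4 = 9; cz_4 = 2; h_4 = 4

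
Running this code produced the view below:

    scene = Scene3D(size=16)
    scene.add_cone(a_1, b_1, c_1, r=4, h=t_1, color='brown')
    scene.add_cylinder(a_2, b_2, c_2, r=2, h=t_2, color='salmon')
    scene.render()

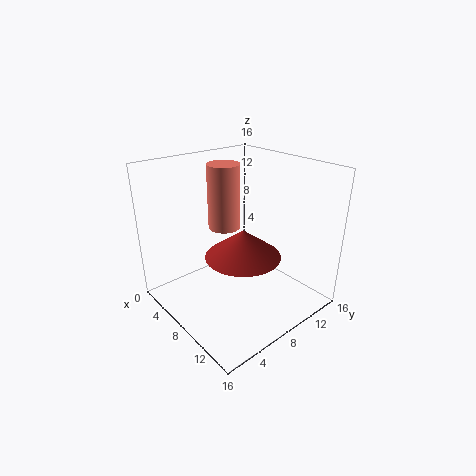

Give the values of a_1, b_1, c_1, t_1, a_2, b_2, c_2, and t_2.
a_1 = 10; b_1 = 7; c_1 = 7; t_1 = 3; a_2 = 3; b_2 = 10; c_2 = 7; t_2 = 8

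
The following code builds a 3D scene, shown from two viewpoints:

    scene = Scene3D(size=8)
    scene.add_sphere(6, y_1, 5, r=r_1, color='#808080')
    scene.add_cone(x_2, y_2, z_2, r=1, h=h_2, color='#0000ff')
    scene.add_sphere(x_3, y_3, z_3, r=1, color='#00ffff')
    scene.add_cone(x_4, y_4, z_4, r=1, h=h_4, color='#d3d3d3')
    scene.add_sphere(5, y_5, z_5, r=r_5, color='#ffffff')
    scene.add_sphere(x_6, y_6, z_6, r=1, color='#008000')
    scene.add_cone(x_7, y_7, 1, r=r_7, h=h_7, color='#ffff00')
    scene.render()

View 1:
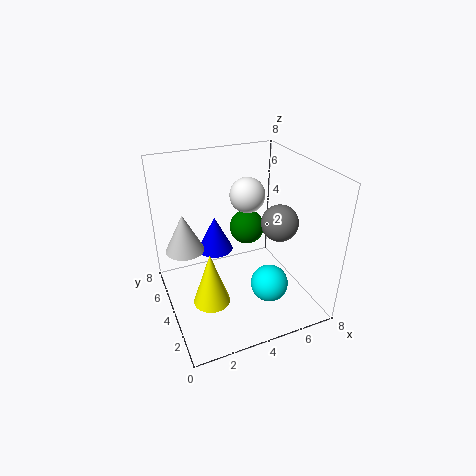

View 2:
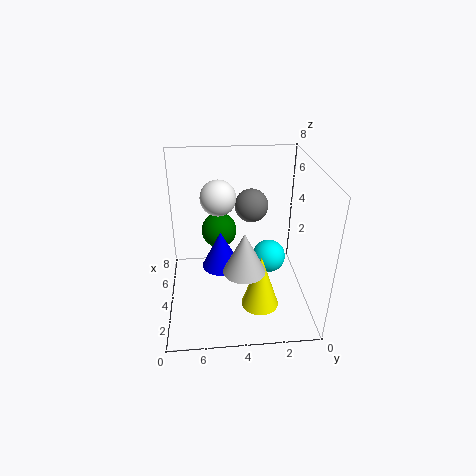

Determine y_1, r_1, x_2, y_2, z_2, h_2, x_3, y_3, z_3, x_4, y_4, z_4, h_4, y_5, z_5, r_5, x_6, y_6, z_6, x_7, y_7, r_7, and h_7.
y_1 = 3; r_1 = 1; x_2 = 3; y_2 = 5; z_2 = 3; h_2 = 2; x_3 = 5; y_3 = 2; z_3 = 2; x_4 = 1; y_4 = 4; z_4 = 4; h_4 = 2; y_5 = 5; z_5 = 6; r_5 = 1; x_6 = 5; y_6 = 5; z_6 = 4; x_7 = 2; y_7 = 3; r_7 = 1; h_7 = 3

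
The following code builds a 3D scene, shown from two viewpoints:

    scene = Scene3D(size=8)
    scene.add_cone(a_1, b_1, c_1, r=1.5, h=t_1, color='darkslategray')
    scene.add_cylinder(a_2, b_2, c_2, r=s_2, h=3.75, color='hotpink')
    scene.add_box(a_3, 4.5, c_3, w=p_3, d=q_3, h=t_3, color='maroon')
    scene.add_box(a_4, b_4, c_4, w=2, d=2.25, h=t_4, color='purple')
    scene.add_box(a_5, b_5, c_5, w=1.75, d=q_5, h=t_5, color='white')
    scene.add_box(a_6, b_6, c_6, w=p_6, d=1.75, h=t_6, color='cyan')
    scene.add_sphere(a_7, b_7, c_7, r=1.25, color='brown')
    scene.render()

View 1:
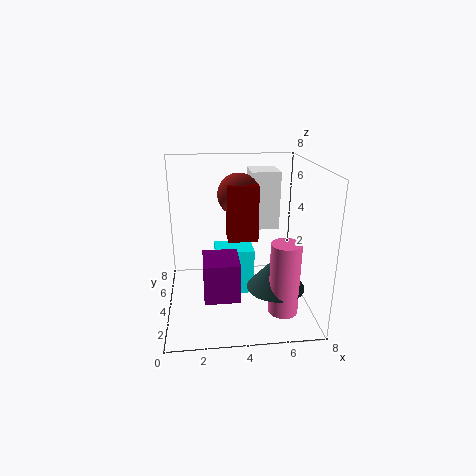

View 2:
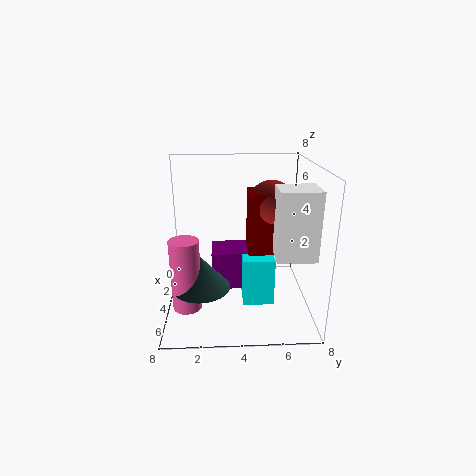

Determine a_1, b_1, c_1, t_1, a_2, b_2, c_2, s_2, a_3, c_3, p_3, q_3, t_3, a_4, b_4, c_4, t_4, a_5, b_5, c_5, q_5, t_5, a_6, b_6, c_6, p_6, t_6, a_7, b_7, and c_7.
a_1 = 5.75, b_1 = 2, c_1 = 2, t_1 = 1.75, a_2 = 6, b_2 = 1.25, c_2 = 1, s_2 = 0.75, a_3 = 3.5, c_3 = 3.5, p_3 = 1.75, q_3 = 1.75, t_3 = 3.25, a_4 = 2, b_4 = 2.5, c_4 = 0.75, t_4 = 2.25, a_5 = 5, b_5 = 5.75, c_5 = 3.75, q_5 = 2, t_5 = 3.5, a_6 = 2.75, b_6 = 4.25, c_6 = 0.25, p_6 = 2.25, t_6 = 2.75, a_7 = 4.25, b_7 = 5.75, c_7 = 6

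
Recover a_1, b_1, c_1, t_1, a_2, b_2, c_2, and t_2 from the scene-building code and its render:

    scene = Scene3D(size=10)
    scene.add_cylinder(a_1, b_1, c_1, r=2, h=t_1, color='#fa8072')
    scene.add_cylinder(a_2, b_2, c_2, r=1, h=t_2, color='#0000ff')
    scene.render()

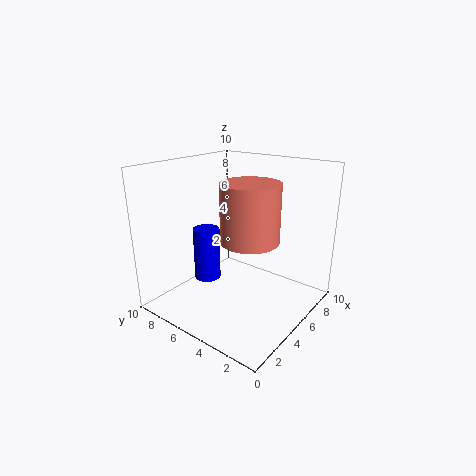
a_1 = 5
b_1 = 4
c_1 = 5
t_1 = 4
a_2 = 5
b_2 = 8
c_2 = 1
t_2 = 4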